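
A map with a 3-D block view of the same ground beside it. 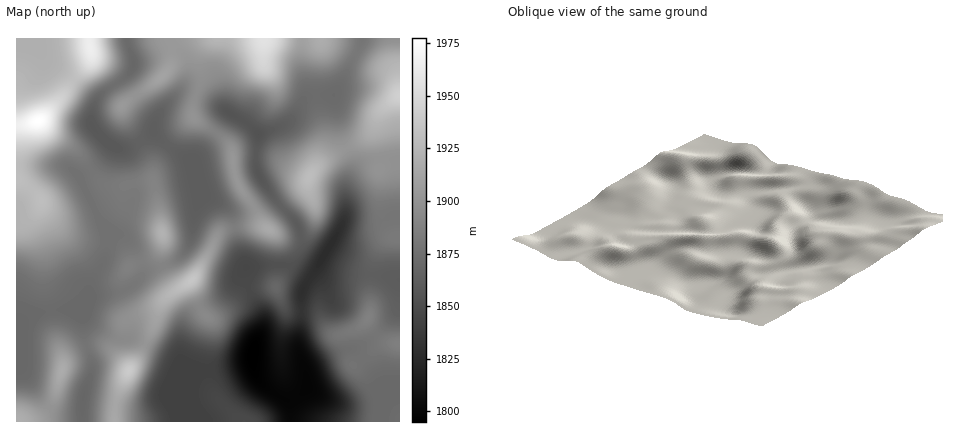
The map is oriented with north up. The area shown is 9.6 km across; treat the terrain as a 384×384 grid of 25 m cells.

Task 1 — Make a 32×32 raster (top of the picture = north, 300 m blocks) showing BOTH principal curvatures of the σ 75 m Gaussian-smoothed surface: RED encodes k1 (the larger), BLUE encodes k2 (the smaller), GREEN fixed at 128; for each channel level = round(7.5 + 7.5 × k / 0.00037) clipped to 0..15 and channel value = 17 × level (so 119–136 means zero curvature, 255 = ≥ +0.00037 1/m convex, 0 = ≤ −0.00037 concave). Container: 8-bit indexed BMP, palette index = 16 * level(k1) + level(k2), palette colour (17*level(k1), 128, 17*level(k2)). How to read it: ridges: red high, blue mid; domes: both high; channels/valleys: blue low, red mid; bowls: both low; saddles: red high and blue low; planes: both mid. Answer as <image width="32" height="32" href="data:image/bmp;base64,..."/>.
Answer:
<image width="32" height="32" href="data:image/bmp;base64,Qk02CAAAAAAAADYEAAAoAAAAIAAAACAAAAABAAgAAAAAAAAEAAATCwAAEwsAAAABAAAAAAAAAIAAABGAAAAigAAAM4AAAESAAABVgAAAZoAAAHeAAACIgAAAmYAAAKqAAAC7gAAAzIAAAN2AAADugAAA/4AAAACAEQARgBEAIoARADOAEQBEgBEAVYARAGaAEQB3gBEAiIARAJmAEQCqgBEAu4ARAMyAEQDdgBEA7oARAP+AEQAAgCIAEYAiACKAIgAzgCIARIAiAFWAIgBmgCIAd4AiAIiAIgCZgCIAqoAiALuAIgDMgCIA3YAiAO6AIgD/gCIAAIAzABGAMwAigDMAM4AzAESAMwBVgDMAZoAzAHeAMwCIgDMAmYAzAKqAMwC7gDMAzIAzAN2AMwDugDMA/4AzAACARAARgEQAIoBEADOARABEgEQAVYBEAGaARAB3gEQAiIBEAJmARACqgEQAu4BEAMyARADdgEQA7oBEAP+ARAAAgFUAEYBVACKAVQAzgFUARIBVAFWAVQBmgFUAd4BVAIiAVQCZgFUAqoBVALuAVQDMgFUA3YBVAO6AVQD/gFUAAIBmABGAZgAigGYAM4BmAESAZgBVgGYAZoBmAHeAZgCIgGYAmYBmAKqAZgC7gGYAzIBmAN2AZgDugGYA/4BmAACAdwARgHcAIoB3ADOAdwBEgHcAVYB3AGaAdwB3gHcAiIB3AJmAdwCqgHcAu4B3AMyAdwDdgHcA7oB3AP+AdwAAgIgAEYCIACKAiAAzgIgARICIAFWAiABmgIgAd4CIAIiAiACZgIgAqoCIALuAiADMgIgA3YCIAO6AiAD/gIgAAICZABGAmQAigJkAM4CZAESAmQBVgJkAZoCZAHeAmQCIgJkAmYCZAKqAmQC7gJkAzICZAN2AmQDugJkA/4CZAACAqgARgKoAIoCqADOAqgBEgKoAVYCqAGaAqgB3gKoAiICqAJmAqgCqgKoAu4CqAMyAqgDdgKoA7oCqAP+AqgAAgLsAEYC7ACKAuwAzgLsARIC7AFWAuwBmgLsAd4C7AIiAuwCZgLsAqoC7ALuAuwDMgLsA3YC7AO6AuwD/gLsAAIDMABGAzAAigMwAM4DMAESAzABVgMwAZoDMAHeAzACIgMwAmYDMAKqAzAC7gMwAzIDMAN2AzADugMwA/4DMAACA3QARgN0AIoDdADOA3QBEgN0AVYDdAGaA3QB3gN0AiIDdAJmA3QCqgN0Au4DdAMyA3QDdgN0A7oDdAP+A3QAAgO4AEYDuACKA7gAzgO4ARIDuAFWA7gBmgO4Ad4DuAIiA7gCZgO4AqoDuALuA7gDMgO4A3YDuAO6A7gD/gO4AAID/ABGA/wAigP8AM4D/AESA/wBVgP8AZoD/AHeA/wCIgP8AmYD/AKqA/wC7gP8AzID/AN2A/wDugP8A/4D/AKmop6d1g4TI6IeWloaHd3d3h6jI2saUhpenp6anuIeIqZW0xoRzhLfmpXNkdoeHh4int6eFk3WHhnZkY6W3h4eFc6T3hHJzpvblgmJ3d4eHmLemdHOFh4d3dHKFxqeHh3VkhfimcnKW6PmlcHV3h4eXt3V0hoeXh3aClcjHh3d3d3SF+emTcXTJ/fmBc3d3h6emZHWGl5eGdHK42aiHd4Z3dYXoyJODpcXH9aRydoaGtaVjdXaXl3VxhNa3h4eHh3eFpsink6a3hHPE5nNjhYXGxnJ0daamY4LJ2IZ2h5e4d4amp4Z1hpaWdob4pnGGmMnZdGJjlcVyo/nZx6eWlZd3h4aGhnZ2l6mXhsfGcZXJ2tnFhWGE6KK01oWVxsmFdXeHh4eHd4aWmKemt+d0ksWnp8bGkqX4oqamZFSW2ZZ1h4eHh4eHdnaFdZa4+PalwoNllqW06cdhlpeFhqa3loZ3h4eHd3d3h5eFc4Wn9/rpgmN2hqbax3OEh4aHlpaGd3aHl4d2d4aGqJiFhJKT+Ph0cnZ2haW1poJ1h4iXhoZ3dpaXh3eHhnaHmJWVsoCC9tZyZHWDkpO3hXKHh5eXhnaHl4eHl5eHhoZ2hLb4onC194RTc4S21KW2gXOGlpeYmKiYh5ioloaHh3aEyfulcIP41bLG2fv4kOSjcISnqJiYl5eImKiGhXeHhpTY+ZRzg8fGs8j5+qJw9feAYJa4h4d2l6iop4WFh4iGhbbWhHWFlINzxeaTgHH4+5FghceHd3aYubiGhIaHh3d2t7eFdnd2crb3pYCSyPjoknCFtpZ2l7e4l4SFh4eYh4a3l3WGd4SU+NZwgKfK2MZycoanmIeotoV0hHaXl6enp7mXhYeHg7b3cnCWt7npx4RylqmYl6WTYmN1l6aGdnaHqJeGd3aDyPdwksiml7jYxpSVl4eHlqWVc6THlnV1dZaWlYV2ZXTY+ZGjuZaXqKemppaGhXaGp7nW05WEhISVlXaFlYV1tffJknOWdnaXp5alt6iYh9bZ29dyU3OTtraFdZW3udf1ppOCdIN0dYWXhoSmt5eHter65mNgcqXauHV0hKjK13Rig3WXpoR1lpZ2ZJbIp3Z0lcb254JwtevolnNxhde1UlOGdnXHpYSHh3Z0hbjHuIV0dbf3tGCQpNf214NwpsaVhZeFhNa2g4aGdnV0hZa5h3Z2hrX0tpCQcqb46JOUp6eVlbfJ6KZzdYWFdYWXpqeHh3d2hMb72cJwY6XXtpaHdnWFqNrJhXOGl5WDlLmol4eHd3aFuPras4B1paaWhpZ2dYanx7Z1g6eqqZSRl6mph3eHhYXI97VhgKioh4eWp7m2pqm5ubeil6mpl4NzpIM="/>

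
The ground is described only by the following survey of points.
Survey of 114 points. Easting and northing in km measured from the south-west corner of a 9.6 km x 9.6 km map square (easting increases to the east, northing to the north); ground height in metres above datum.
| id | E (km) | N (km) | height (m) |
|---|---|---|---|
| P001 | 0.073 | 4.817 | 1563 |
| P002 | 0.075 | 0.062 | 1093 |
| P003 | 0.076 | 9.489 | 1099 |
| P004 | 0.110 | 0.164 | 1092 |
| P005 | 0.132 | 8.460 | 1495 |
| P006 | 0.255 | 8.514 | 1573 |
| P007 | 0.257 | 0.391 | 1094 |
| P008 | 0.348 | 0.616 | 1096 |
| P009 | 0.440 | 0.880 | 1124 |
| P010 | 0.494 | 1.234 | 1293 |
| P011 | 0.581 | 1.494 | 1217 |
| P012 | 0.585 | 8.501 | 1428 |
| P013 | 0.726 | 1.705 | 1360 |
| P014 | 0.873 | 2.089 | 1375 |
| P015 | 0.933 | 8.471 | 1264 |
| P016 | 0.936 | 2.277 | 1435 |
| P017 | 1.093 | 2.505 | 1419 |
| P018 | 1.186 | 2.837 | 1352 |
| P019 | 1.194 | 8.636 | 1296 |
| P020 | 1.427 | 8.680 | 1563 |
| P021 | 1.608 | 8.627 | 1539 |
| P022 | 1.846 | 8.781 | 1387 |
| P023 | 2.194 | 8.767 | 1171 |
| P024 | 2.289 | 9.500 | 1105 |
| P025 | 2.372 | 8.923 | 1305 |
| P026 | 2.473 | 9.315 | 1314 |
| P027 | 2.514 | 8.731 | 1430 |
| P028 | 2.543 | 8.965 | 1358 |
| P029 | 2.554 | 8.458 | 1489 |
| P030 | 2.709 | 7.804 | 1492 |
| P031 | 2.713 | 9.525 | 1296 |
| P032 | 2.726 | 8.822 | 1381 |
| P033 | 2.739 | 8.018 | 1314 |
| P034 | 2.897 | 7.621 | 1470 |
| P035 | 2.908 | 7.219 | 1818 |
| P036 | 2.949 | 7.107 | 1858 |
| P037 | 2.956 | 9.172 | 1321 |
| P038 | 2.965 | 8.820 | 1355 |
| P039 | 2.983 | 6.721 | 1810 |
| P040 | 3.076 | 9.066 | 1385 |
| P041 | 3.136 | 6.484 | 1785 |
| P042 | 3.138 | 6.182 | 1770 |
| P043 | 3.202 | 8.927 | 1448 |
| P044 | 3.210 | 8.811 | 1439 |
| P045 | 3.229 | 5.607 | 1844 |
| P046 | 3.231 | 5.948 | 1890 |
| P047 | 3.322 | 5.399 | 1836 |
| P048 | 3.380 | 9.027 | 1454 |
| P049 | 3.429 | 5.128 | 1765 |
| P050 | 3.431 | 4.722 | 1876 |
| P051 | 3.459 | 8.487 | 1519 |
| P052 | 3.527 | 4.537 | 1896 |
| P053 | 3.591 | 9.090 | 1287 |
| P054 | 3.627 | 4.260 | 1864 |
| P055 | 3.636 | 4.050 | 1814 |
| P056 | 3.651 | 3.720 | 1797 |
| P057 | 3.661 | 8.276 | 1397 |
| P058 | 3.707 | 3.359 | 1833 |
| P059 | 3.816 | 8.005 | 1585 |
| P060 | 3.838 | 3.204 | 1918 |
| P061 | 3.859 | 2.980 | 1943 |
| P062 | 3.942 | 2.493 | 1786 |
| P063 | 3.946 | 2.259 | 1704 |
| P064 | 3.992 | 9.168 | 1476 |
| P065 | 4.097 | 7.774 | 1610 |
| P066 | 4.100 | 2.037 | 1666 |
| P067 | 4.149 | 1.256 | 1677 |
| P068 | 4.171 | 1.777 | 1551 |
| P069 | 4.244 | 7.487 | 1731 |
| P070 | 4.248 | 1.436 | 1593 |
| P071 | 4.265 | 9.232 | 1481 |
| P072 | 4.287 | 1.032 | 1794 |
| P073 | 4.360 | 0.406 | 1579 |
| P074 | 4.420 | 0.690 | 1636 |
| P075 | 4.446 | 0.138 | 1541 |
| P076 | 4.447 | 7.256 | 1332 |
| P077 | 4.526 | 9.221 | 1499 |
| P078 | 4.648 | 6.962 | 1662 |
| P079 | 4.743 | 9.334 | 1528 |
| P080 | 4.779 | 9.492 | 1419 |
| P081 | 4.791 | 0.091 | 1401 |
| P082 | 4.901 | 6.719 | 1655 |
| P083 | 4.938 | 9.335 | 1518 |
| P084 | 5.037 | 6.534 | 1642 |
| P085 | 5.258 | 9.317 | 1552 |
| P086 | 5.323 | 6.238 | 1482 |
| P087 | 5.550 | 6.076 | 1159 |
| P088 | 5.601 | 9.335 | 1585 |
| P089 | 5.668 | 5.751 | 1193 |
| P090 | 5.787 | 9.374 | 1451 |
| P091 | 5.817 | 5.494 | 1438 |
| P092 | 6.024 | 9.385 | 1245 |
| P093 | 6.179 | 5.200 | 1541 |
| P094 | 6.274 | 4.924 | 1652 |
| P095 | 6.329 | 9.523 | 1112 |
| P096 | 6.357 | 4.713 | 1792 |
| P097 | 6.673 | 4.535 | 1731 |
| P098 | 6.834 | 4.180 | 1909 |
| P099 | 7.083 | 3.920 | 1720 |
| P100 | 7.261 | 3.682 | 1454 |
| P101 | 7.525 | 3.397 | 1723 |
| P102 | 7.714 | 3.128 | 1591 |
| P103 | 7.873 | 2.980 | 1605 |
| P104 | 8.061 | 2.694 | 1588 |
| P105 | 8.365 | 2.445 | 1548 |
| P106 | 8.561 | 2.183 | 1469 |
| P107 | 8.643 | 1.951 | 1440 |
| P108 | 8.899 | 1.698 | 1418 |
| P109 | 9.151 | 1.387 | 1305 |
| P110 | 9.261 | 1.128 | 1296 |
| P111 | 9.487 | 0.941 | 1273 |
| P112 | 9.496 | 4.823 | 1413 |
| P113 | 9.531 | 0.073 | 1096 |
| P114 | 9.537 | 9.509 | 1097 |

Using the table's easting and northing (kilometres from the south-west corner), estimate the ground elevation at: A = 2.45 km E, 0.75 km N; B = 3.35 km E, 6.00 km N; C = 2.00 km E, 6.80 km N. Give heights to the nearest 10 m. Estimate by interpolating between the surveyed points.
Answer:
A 1330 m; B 1790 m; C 1800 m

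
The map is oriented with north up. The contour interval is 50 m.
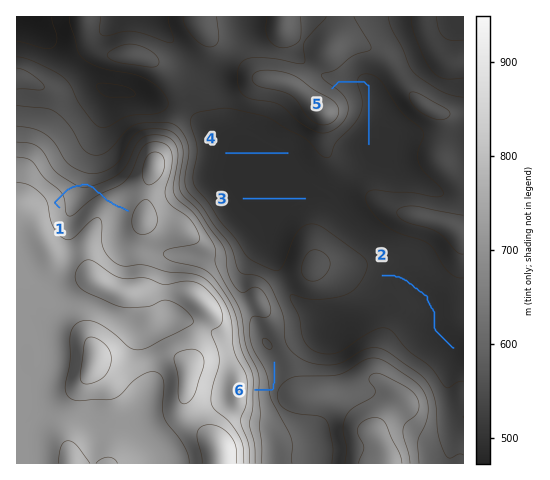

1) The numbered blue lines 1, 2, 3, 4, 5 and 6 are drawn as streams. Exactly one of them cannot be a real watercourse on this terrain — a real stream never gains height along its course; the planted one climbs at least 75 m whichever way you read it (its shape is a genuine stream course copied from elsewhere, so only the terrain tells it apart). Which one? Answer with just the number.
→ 1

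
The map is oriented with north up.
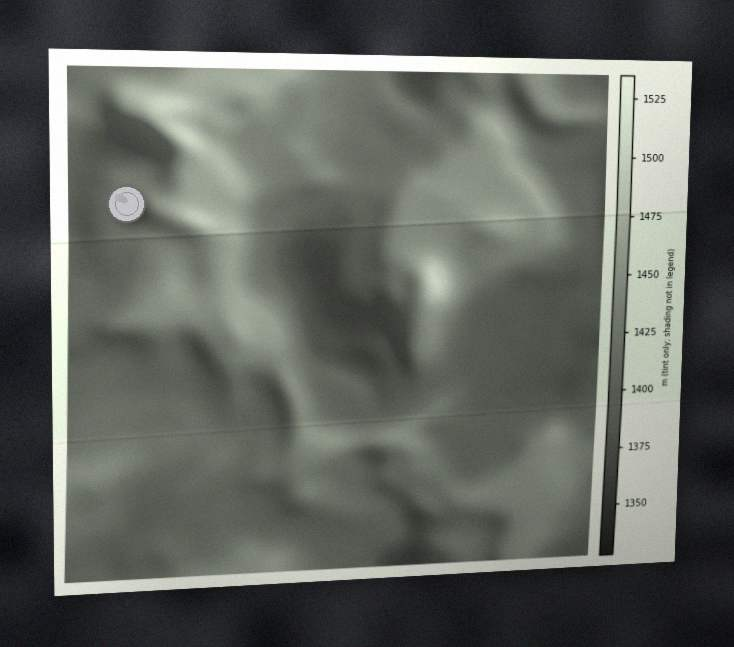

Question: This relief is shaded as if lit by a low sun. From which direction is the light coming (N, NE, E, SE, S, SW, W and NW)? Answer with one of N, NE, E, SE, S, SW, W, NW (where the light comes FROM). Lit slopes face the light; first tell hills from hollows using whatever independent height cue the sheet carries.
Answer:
NE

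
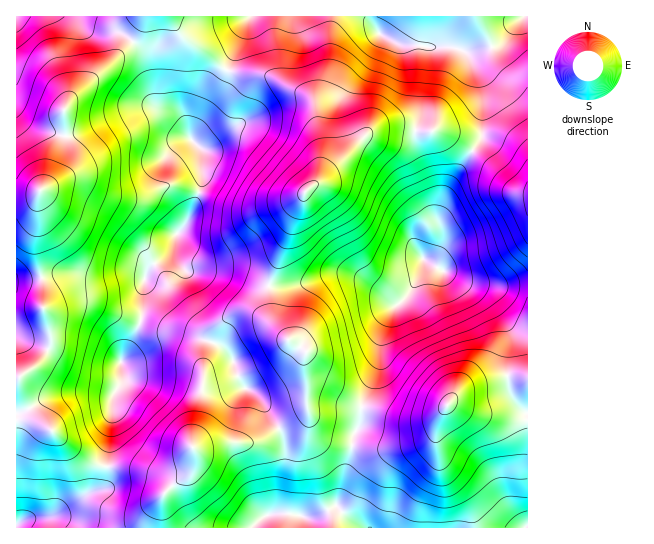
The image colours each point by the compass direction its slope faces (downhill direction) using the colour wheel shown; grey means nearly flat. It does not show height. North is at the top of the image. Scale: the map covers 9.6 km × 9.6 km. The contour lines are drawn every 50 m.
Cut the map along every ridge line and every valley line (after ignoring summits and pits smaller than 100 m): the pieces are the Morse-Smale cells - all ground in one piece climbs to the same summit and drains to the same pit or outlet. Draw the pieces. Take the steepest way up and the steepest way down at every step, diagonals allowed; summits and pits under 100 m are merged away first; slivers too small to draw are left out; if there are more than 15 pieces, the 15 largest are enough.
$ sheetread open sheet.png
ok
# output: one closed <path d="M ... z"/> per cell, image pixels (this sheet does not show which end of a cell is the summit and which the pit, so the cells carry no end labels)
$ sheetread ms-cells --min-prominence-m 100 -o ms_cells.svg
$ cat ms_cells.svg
<path d="M169 16l-24 0-10 23-67 63-4 8 1 33-2 11-10 21-14 18-2 5 2 23-3 10 0 20 7 30 0 28 6 18 2 16-11 19-21 16 0 7 10 24 10 12 43 36 21 10 4-1 1-7 4-60 11-22-2-16 20-42 4-44 9-11 15-11 7-18 9-10 7-14 9-25 2-12-2-23-10-14 36-64 0-3-21-18-23-15z"/><path d="M393 127l-15 1-9 4-51 51-13 8-13 30-24 69 3 25 6 12 8 8-23-18-12-5-11 0-12 5-10 9-2 5-3 11 10 5 9 8 12 31 16 11 20 31 19-9 9-8 0-26 1 4 9 6 38 12 8-2 16-40 1-22 5-20 7-13 19-19 10-20 3-12 10-3 7-10-2-32 10-29 23-35-21-14-12-5-18 1z"/><path d="M230 71l-3 0-36 66 10 14 0 35-9 25-7 14-9 10-4 14-7 8-11 7-9 11-2 39-4 11 39 7 33 11 6-17 10-9 12-5 15 1 16 10 11 10 2 0-12-18-3-24 1-9 19-45 4-16 13-30 12-10 4-18 0-26-9-38-10-7-32-16z"/><path d="M522 16l-272 0-23 54 43 6 32 16 10 7 9 38 0 26-5 19 2 1 51-51 9-4 15-1 28 5 18-1 19 9 15 11 8-12 2-46-4-18-8-16-7-8 19-2 19-6z"/><path d="M454 404l-5 0-10 9-12 6-22 0-31-10-12-1-2 17-7 10-2 22-10 37-5 12 13 13 14 9 164 0 1-107-13-1-21-5-12 0z"/><path d="M425 260l-4 11-10 20-19 19-7 13-5 20-1 22-18 42 44 12 22 0 12-6 10-9 5 0 28 11 45 5 1-137-9 0-9 2-37-1-31-13z"/><path d="M143 16l-127 1 1 179 18-1 14-13 12-24 4-15-1-33 4-8 67-63 6-12z"/><path d="M146 325l-7 1-18 35 2 16-11 22 0 22-5 45 35 3 15 4 14 10 6 0 11-8 7-16-3-20 8-28 4-48 7-21-22-7-32-6z"/><path d="M473 151l-24 34-10 29 2 32-7 10-10 3 18 12 31 13 37 1 17-2 1-90-15-5z"/><path d="M279 429l-26 14-34 0-25 5 1 11-4 12-28 24-2 32 92 1 8-9 13-6 5-7 0-13 6-28-1-24z"/><path d="M307 385l0 26-9 8-19 10 5 12 1 24-5 20-3 25-16 9-8 8 109 1-26-22 5-12 10-37 2-22 7-10 1-18-44-12-6-3z"/><path d="M527 16l-4 0-10 10-11 17-8 4-29 6 14 22 4 18 0 38-2 8-8 12 40 37 9 4 6-1z"/><path d="M29 420l-13 1 1 103 10-5 22-2 6-2 32-22 12-4 6-7 2-8-1-7-20-7-37-32z"/><path d="M125 467l-18 0-2 15-6 7-12 4-34 23-26 3-9 4-2 4 145 1 2-33 13-12-23-11z"/><path d="M214 343l-3 0-7 20-4 48-8 35 9 2 18-5 39-2 21-14-20-30-16-11-12-31-9-8z"/>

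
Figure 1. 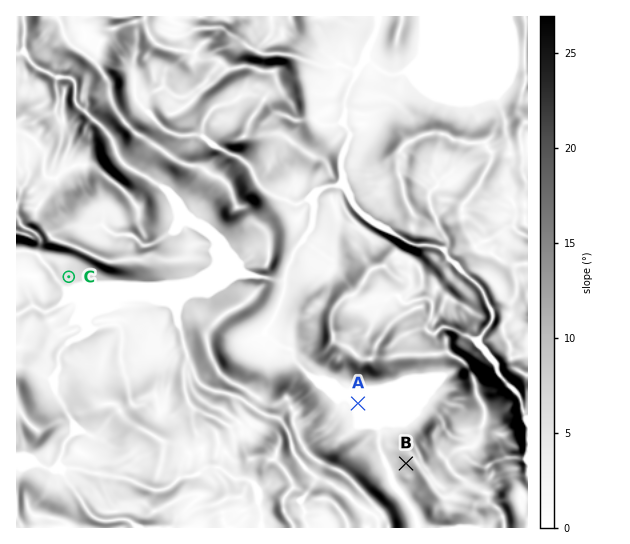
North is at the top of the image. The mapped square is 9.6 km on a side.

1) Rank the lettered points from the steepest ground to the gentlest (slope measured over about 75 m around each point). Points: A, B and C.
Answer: B C A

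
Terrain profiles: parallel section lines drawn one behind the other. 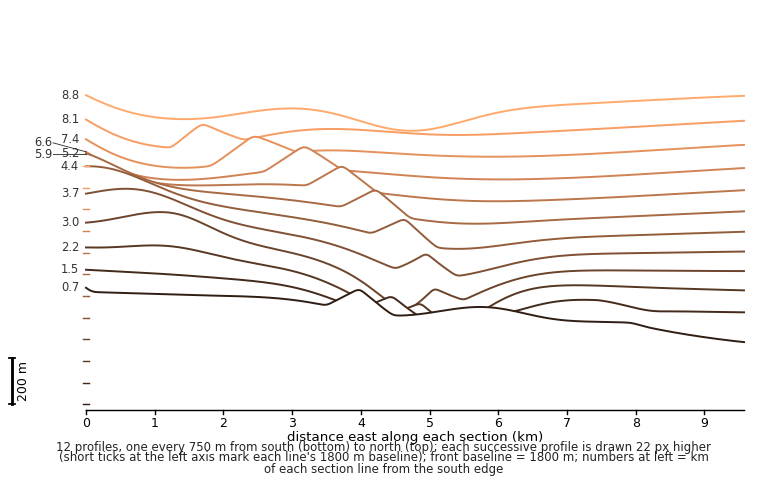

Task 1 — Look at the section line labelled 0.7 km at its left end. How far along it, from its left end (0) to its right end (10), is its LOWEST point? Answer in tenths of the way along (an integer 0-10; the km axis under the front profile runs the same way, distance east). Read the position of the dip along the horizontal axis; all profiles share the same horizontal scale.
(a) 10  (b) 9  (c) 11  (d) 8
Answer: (a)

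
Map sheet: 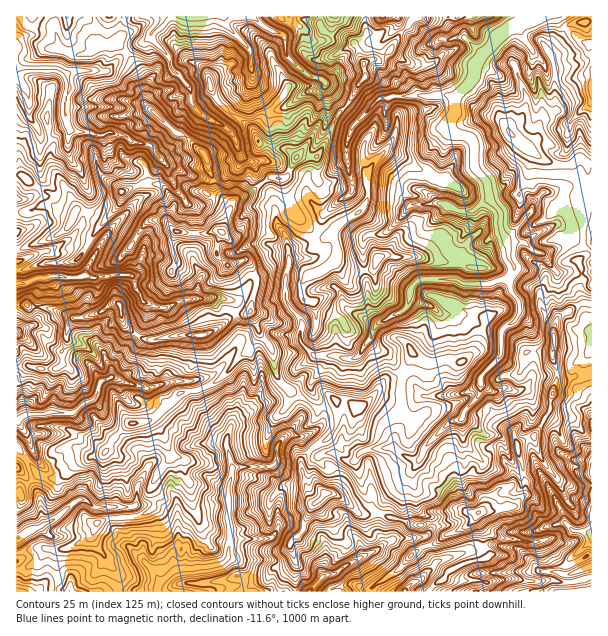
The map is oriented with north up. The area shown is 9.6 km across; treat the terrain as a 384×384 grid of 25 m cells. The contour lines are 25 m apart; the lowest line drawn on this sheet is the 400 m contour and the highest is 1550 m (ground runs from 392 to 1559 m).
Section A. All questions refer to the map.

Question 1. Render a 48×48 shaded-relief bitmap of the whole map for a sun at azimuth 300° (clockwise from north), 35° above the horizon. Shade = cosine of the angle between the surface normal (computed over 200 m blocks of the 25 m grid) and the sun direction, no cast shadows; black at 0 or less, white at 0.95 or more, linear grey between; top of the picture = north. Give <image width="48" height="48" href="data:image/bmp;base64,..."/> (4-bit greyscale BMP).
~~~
<image width="48" height="48" href="data:image/bmp;base64,Qk32BAAAAAAAAHYAAAAoAAAAMAAAADAAAAABAAQAAAAAAIAEAAATCwAAEwsAABAAAAAAAAAAAAAAABEREQAiIiIAMzMzAERERABVVVUAZmZmAHd3dwCIiIgAmZmZAKqqqgC7u7sAzMzMAN3d3QDu7u4A////AHiYioiFV7y7u6upcR/u7HEs1zR2I3d4mIeIepiGVpq7zczblATf7tgVzGMzIkZnmrmIeJh2d3iIi93dpRRWzu6SSrlSACREeNy6mHdmh2iXR83vxSSESN7qVFiVEkQSV93MymVmaFeYR7zP+SV3ZmrMyjJEMkliNDfO3KZnZmeYRruZ/lNXZmi6rLYQAAFYVhNJ7auqlleXSNyovYJGh4ms7tyEIAAEMCRSW6mauGd1ON7azsZFd4ms7+3KhhADMFaFJpZnqGh0J97t3ut1iGibzu7tuTA2ELmpVIdVmmdkNc7u/cqoiHebzMzO60NVALu7qHdUWpdlNJqe/pqYqXiLy7q97GRSEVvbvLhVWId2V7pY/peHiYh4zKq963IjIIvsvNt1Z2RVWc2UztpmVmmFnKzM7YIjIu3uzN23VVQzN83ES8ynVWiWOLzd7ackNbvM3+7sl0RDJK3rN6qpZGiZYk3s3cxkMmZGSf/rzJQzI3rdlqqqlUeJlzftzM6TVUZEIJ/rvet1EVirp6y6umZ4hlO+3M7DRmZmYAnduby7cjeql5qqzad4dkBfya3WZ6qnYgSIdmh3l0WYR5mqzcqYiHAL/Ju3ebvLVUV3VFZkWIZ3NGiIvcy5qqcA77ykaLzcc1d3dDRBA5l2JmV1TNy4m7tgr97EV+3dg2h3vMumAEhTOaRnKP2pmquAb+/lV3m910iDbN7cpDRDJadnQZ7sqqqiC/7nVpnO7u1wOt/9y5YRWIVGZALeu7u6E+3bhru83e+haUOty6gAqoVFZUBO65q6ec68y+3N3O+o62EohWcQnHV2VUAKyZiavu2suTRGWNuZ3sQ4pjQwfqZVdkIAVnZBS/66uql2QJwwnuhpqWIibMp0enVDNWdzO93cqJmbxU/1TdhqkzREe7qEfLd4eJh1a8zMutyomzr/e8l6tQA1eapyOLqJqZhUe8u6mZvMmpXP/Nqt1SEmiYqUE0m4mpqUiturqZmsucld/8i+6BNImHi7UBObd5mpqJ25qcu7us5139m97DFHmIZswxNHdoRay1rKqpq7md7XfL7sqpVWZ4g31hRVZmQ6zYaqqni6jM7cqa3th7zLZXdIxwR3iER6zKd4mXm5nczulb7aMpzNtmMb2RJYiVSrqqiJmWiozszsiLvLMZ2rymIK62Eke5W9updquniXvrzLyZrHVM26y5UH+qYRWKm9yphnq3mGnKaZdqdWe76qzLkA/aogOKqryYhWqpuFvcp5mENIyry6vLtwPe1RJqzMuYhjaZylve7v1iKLiIzbnKvkAt2WZp3+y5mWRby1ru7v1kTMlWvuhov+AAaHd4vu3LmXVcy3nc3vx1jNkzrutkjfsAASIjjN3KmXZqqpeavd2FvOpRnsaKd81gAlIAWt2nqoZbmIh2ebqczbuknXm7qayVEmhAON6mu4d8yoqph2i827yYznzcztuaUAamNJ27yndqy5q6qWWsurutyZvsveyqlAAkUzm825iHq5q5qoZ7uru7zpa7q+2J2zAAEQSKzMqQ=="/>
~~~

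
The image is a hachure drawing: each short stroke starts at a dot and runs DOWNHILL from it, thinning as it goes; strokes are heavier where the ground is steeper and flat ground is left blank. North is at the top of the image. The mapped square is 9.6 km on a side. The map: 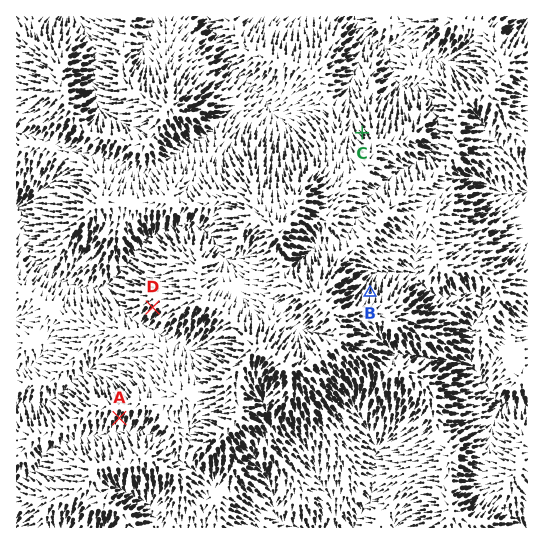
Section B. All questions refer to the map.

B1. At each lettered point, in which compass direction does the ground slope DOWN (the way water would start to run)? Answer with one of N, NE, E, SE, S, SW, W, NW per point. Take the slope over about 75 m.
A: S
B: N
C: NW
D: SW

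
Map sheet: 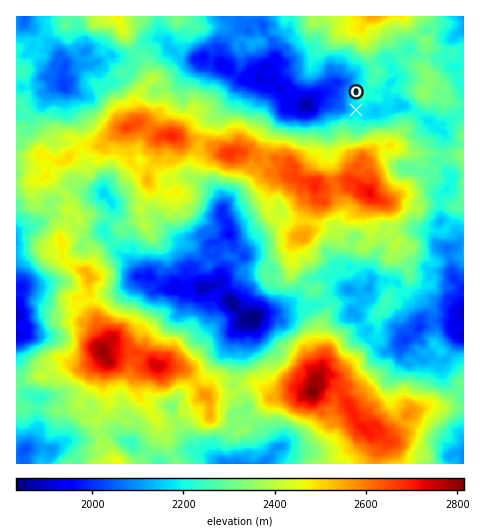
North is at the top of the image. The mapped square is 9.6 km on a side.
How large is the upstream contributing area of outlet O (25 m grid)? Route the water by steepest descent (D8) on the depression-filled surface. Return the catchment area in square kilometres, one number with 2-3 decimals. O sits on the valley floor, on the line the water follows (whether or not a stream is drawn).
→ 4.733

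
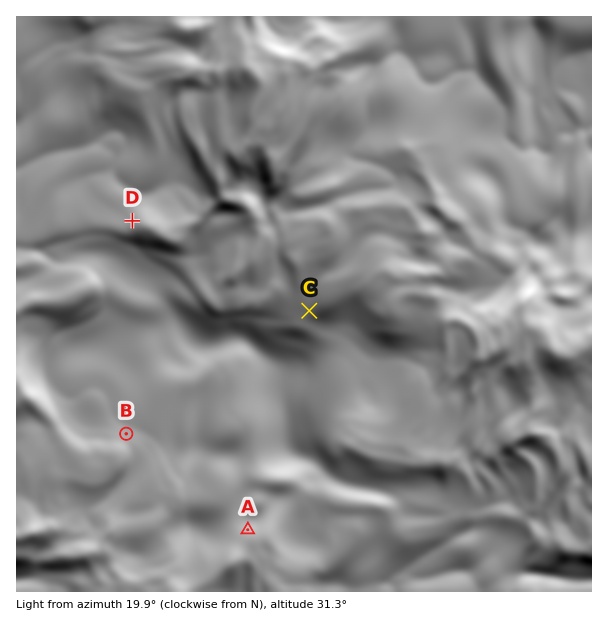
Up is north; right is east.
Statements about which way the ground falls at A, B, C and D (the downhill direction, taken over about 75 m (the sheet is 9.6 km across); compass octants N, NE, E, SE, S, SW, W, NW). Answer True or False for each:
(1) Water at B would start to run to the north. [True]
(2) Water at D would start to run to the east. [False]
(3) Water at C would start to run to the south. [True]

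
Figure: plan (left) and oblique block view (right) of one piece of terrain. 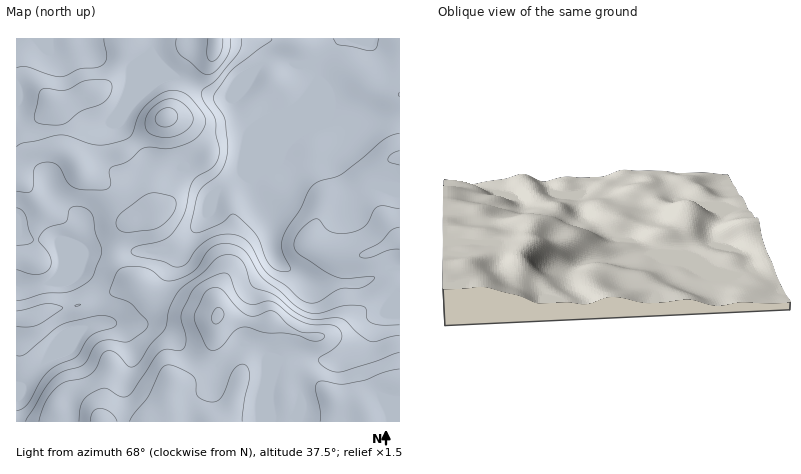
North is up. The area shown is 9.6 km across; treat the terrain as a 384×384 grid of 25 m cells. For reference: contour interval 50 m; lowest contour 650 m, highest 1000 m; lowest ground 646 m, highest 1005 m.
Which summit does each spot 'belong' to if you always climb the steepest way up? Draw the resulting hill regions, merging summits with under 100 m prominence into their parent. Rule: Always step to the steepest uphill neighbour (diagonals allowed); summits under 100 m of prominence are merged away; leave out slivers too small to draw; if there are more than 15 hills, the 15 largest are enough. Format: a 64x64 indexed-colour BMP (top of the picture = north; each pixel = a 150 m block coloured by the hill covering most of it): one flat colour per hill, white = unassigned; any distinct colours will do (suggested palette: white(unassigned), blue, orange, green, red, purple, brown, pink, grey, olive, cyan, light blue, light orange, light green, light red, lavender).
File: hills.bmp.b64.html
<image width="64" height="64" href="data:image/bmp;base64,Qk12CAAAAAAAAHYAAAAoAAAAQAAAAEAAAAABAAQAAAAAAAAIAAATCwAAEwsAABAAAAAAAAAA////ALR3HwAOf/8ALKAsACgn1gC9Z5QAS1aMAMJ34wB/f38AIr28AM++FwDox64AeLv/AIrfmACWmP8A1bDFABEREREREREREREREREREREREREREREREREREREREREREREREREREREREREREREREREREREREREREREREREREREREREREREREREREREREREREREREREREREREREREREREREREREREREREREREREREREREREREREREREREREREREREREREREREREREREREREREREREREREREREREREREREREREREREREREREREREREREREREREREREREREREREREREREREREREREREREREREREREREREREREREREREREREREREREREREREREREREREREREREREREREREREREREREREREREREREREREREREREREREREREREREREREREREREREREREREREREREREREREREREREREREREREREREREREREREREREREREREREREREREREREREREREREREREREREREREREREREREREREREREREREREREREREREREREREREREREREREREREREREREREREREREREREREREREREREREREREREREREREREREREREREREREREREREREREREREREREREREREREREREREREREREREREREREREREREREREREREREREREREREREREREREREREREREREREREREREREREREREREREREREREREREREREREREREREREREREREREREREREREREREREREREREREREREREREREREREREREREREREREREREREREREREREREREREREREREREREREREREREREREREREREREREREREREREREREREREREREREREREREREREREREREREREREREREREREREREREREREREREREREREREREREREREREREREREREREREREREREREREREREREREREREREREREREREREREREREREREREREREREREREREREREREREREREREREREREREREREREREREREREREREREREREREREREREREREREREREREREREREREREREREREREREREREREREREREREREREREREREREREREREREREREREREREREREREREREREREREREREREREREREREREREREREREREREREREREREREREREREiEREREREREREREREREREREREREREREREREREREREREiIiIREREhERERERERERERERERERERERERERERERERESIiIiIiIiIiIiEREREREREREREREREREREREREREiISIiIiIiIiIiIiIiERERERERERERERERERERERERIiIiIiIiIiIiIiIiIiIhEREREREREREREREREREREREiIiIiIiIiIiIiIiIiIiIRERERERERERERERERERERESIiIiIiIiIiIiIiIiIiIiERERERERERERERERERERERIiIiIiIiIiIiIiIiIiIiIhEREREREREREREREREREREiIiIiIiIiIiIiIiIiIiIiERERERERERERERERERERESIiIiIiIiIiIiIiIiIiIiIRERERERERERERERERERERIiIiIiIiIiIiIiIiIiIiIiEREREREREREREREREREREiIiIiIiIiIiIiIiIiIiIiIhERERERERERERERERERESIiIiIiIiIiIiIiIiIiIiIiIRERERERERERERERERERIiIiIiIiIiIiIiIiIiIiIiIiEREREREREREREREREREiIiIiIiIiIiIiIiIiIiIiIiIiERERERERERERERERESIiIiIiIiIiIiIiIiIiIiIiIiIRERERERERERERERERIiIiIiIiIiIiIiIiIiIiIiIiIiEREREREREREREREREiIiIiIiIiIiIiIiIiIiIiIiIiIRERERERERERERERESIiIiIiIiIiIiIiIiIiIiIiIiIhERERERERERERERERIiIiIiIiIiIiIiIiIiIiIiIiIiIREREREREREREREREiIiIiIiIiIiIiIiIiIiIiIiIiIiERERERERERERERESIiIiIiIiIiIiIiIiIiIiIiIiIiIhERERERERERERERIiIiIiIiIiIiIiIiIiIiIiIiIiESIREREREREREREREiIiIiIiIiIiIiIiIiIiIiIiIiERESERERERERERERESIiIiIiIiIiIiIiIiIiIiIiIiERERERERERERERERERIiIiIiIiIiIiIiIiIiIiIiIiIREREREREREREREREREiIiIiIiIiIiIiIiIiIiIiIiIRERERERERERERERERESIiIiIiIiIiIiIiIiIiIiIjMxERERERERERERERERERIiIiIiIiIiIiIiIiIiIiIzMzMREREREREREREREREREiIiIiIiIiIiIiIiIiIiMzMzMzERERERERERERERERESIiIiIiIiIiIiIiIiIjMzMzMzMxERERERERERERERERIiIiIiIiIiIiIiIiIzMzMzMzMzMREREREREREREREREiIiIiIiIiIiIiIiIzMzMzMzMzMzERERERERERERERESIiIiIiIiIiIiIiIzMzMzMzMzMzMzMRERERERERERERIiIiEREiIiIiIiIjMzMzMzMzMzMzMxEREREREREREREiIhEREREiIiIiIiMzMzMzMzMzMzMzERERERERERERESIiERERESIiIiIiIzMzMzMzMzMzMzMRERERERERERER"/>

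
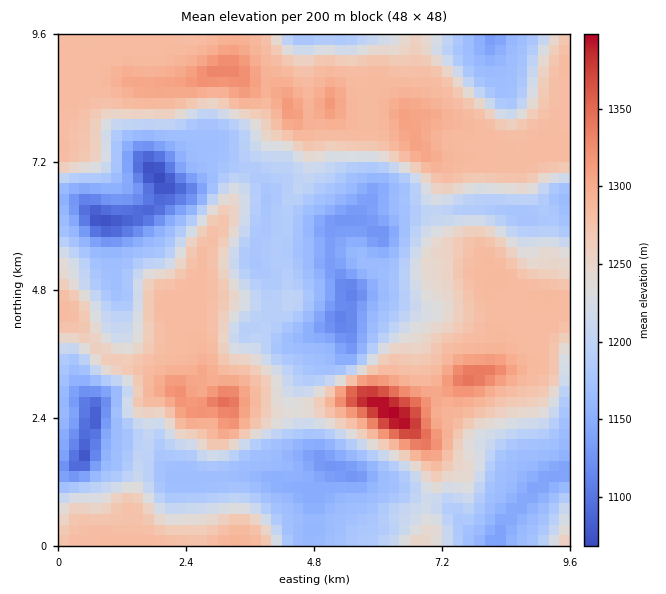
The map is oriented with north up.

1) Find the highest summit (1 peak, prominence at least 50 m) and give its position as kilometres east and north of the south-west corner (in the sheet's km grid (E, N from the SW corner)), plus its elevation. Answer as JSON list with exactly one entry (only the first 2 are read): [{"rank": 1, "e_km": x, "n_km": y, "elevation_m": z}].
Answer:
[{"rank": 1, "e_km": 6.29, "n_km": 2.46, "elevation_m": 1400}]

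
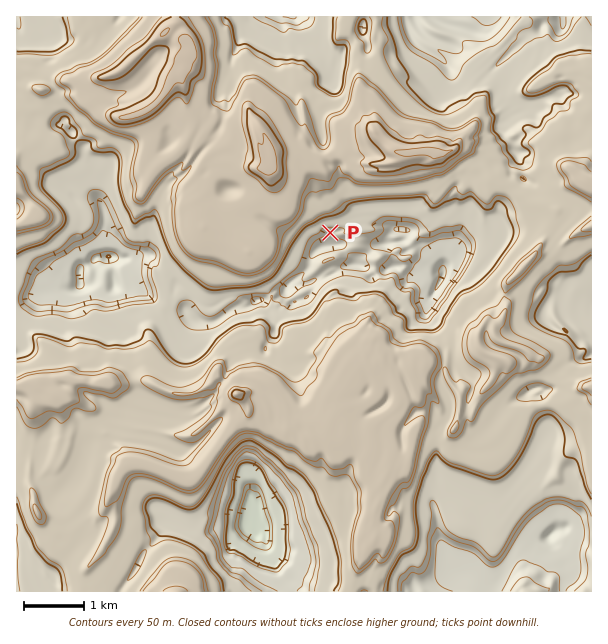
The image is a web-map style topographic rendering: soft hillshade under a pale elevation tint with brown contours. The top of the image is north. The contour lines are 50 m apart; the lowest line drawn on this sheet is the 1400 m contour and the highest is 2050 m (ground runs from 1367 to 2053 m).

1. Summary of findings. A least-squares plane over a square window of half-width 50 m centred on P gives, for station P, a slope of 14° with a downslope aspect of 180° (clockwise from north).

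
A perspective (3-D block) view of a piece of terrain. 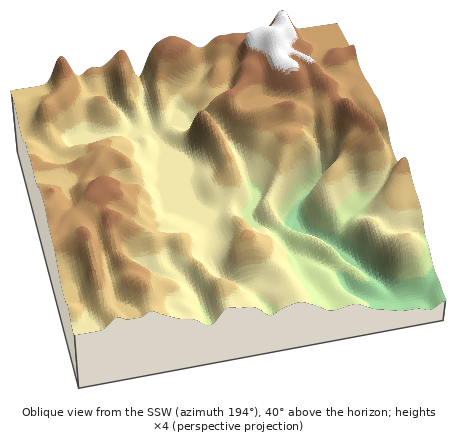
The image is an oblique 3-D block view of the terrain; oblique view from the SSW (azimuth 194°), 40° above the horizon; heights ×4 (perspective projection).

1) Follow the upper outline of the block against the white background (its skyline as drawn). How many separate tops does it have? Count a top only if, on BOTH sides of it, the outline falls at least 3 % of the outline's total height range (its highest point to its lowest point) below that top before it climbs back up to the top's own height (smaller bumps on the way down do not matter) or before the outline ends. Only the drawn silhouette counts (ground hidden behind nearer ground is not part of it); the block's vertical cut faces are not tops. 4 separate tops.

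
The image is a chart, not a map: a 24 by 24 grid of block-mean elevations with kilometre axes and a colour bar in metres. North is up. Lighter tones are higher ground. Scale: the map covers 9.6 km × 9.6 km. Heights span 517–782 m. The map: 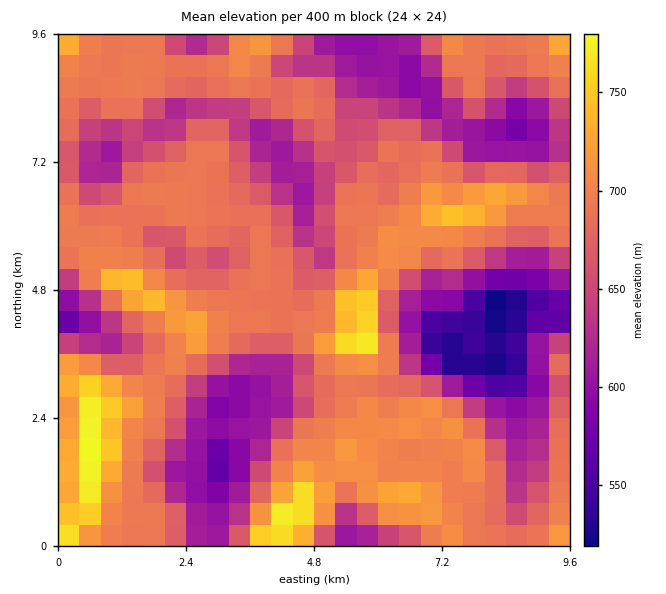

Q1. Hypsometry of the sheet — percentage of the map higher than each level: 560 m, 96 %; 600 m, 91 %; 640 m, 71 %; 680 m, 55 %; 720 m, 9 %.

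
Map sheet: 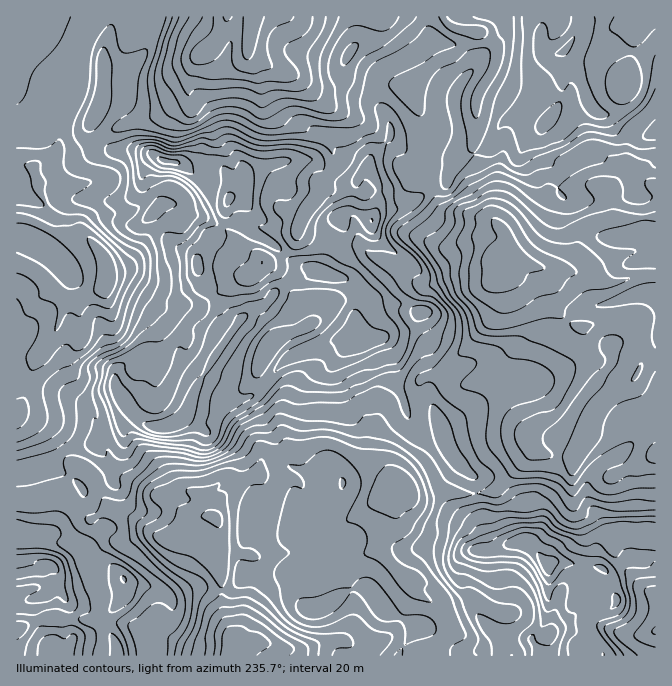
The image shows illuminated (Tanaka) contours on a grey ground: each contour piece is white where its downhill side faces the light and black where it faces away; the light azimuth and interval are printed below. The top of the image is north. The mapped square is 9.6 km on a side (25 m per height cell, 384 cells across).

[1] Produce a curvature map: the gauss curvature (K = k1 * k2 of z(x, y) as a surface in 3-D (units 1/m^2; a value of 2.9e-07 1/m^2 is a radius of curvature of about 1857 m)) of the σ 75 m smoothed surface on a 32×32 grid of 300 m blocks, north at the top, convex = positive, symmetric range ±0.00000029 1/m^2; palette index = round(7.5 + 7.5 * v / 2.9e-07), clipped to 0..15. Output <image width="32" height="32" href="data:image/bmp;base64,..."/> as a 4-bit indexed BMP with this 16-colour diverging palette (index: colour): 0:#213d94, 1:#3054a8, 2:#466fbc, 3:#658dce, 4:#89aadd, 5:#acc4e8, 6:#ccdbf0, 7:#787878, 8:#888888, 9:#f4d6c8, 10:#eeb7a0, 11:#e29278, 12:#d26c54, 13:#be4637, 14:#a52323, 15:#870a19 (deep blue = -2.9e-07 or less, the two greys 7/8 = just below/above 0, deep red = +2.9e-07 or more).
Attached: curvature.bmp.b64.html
<image width="32" height="32" href="data:image/bmp;base64,Qk12AgAAAAAAAHYAAAAoAAAAIAAAACAAAAABAAQAAAAAAAACAAATCwAAEwsAABAAAAAAAAAAlD0hAKhUMAC8b0YAzo1lAN2qiQDoxKwA8NvMAHh4eACIiIgAyNb0AKC37gB4kuIAVGzSADdGvgAjI6UAGQqHAHuYaHZ3h5Z0eJWFdVWIdohlWEiHl6iIt4eGt4l4ZlZ3iIVpeZZoaKlnl3dXjGd61ndnjzhWGGd4eIiId4k3hnp/qFp4d6l4eHd3d3eY9FwodFhWmnd3h3eIdnb7aGdmeHh5dqd4mHh3d3h3Zmp7eJiIZ4V3eHh4h3iIlnh4SXd3iHh4qZeHd4eniYZ3SZdbd3h5ZnhzdYh4h4loiHlph2Z3WWV4T1eHeGd3eHiJd4eHiId1b4hKaIeHeHh3iXh3d3h2iIpoaHd3eId4d3h3d4dnh9l4h4dIeHh1h4d4l3eHeGTWiHd3iHh3h3d4eId3iYh7V3eId8eGiZiIR3d3eYeId3loeIp2mJmUh2qXd5aHeIV3h4VoZ4hmc/pmeHeXd4eW52d2eZKJZ4c2qoeHd3h3iKeXu4j0qYiKpYiHh4eIiHiXV1Z2hIRoCHh3d4d4d4dpeoTGJ2iHr5t4eZeHeId2hmd6d+eHiHg2dKuXeoaIeHeWTbOJeIlXeE1nhnaJh3h3iG51ekqFioh3Zml4d4aHd1D5V4hpdWlGeHdoiKdXiGl3KbaHp3dol4d4d5hKd3d4h3fGZ4h5h3d4iId3iWN3iGd4Z3h4h3d4eId3d3iIeIeniJhaeHiHh3eIh4d3d4h2iWiZeIhnl3eXZYh5h3V4d2h3hmh4iHeHh4tniGiH"/>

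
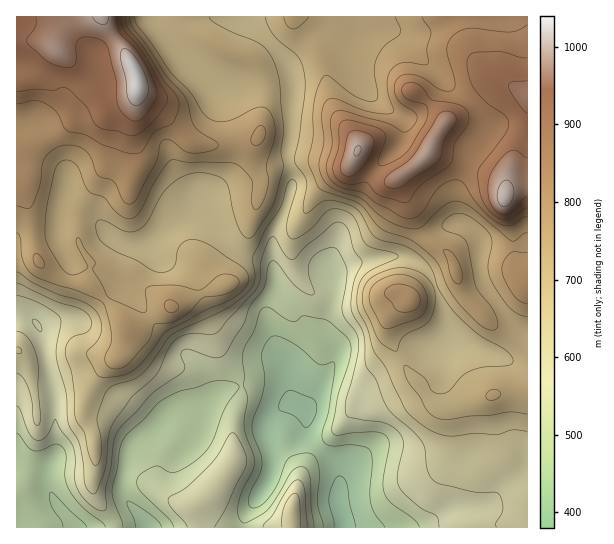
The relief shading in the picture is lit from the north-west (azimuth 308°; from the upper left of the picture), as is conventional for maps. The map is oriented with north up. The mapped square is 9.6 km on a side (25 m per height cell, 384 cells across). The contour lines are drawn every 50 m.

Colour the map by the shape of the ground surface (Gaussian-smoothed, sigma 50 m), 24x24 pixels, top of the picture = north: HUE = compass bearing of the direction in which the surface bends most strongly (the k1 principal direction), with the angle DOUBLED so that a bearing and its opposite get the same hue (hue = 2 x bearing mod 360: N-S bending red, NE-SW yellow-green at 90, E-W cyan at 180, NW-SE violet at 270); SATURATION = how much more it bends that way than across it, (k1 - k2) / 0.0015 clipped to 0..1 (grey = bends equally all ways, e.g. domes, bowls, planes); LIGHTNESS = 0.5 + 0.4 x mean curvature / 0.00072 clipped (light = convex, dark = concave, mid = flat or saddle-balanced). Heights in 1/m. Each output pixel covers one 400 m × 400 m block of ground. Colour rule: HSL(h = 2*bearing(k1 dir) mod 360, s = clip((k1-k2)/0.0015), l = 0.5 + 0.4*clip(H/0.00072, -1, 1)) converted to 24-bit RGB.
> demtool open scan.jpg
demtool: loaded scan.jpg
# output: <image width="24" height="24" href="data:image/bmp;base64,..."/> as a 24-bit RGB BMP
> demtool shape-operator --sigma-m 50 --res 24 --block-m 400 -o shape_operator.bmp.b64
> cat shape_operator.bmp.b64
<image width="24" height="24" href="data:image/bmp;base64,Qk32BgAAAAAAADYAAAAoAAAAGAAAABgAAAABABgAAAAAAMAGAAATCwAAEwsAAAAAAAAAAAAAdY9jb6aJfCxilGMad/+AixmPWSQ+btNErLNolbJeCq26KSv0+aOtwu2FTC6fRTF6mHBrkGdQeG5HT6xEXadni2WjkGmZknp/i7yQXzZ7jiOb4fvQFpB6fxyWh9ngeKfKxYW/0aOZWpg5AzAt7MJ1/MSuJiFSTFSBg2CdsX2iiqKpoZKNfYhhfI9fV4dsfpSGs5N5LiZxUU2y/+/MDV2nPJK1h6VsS3Nte2ec2Yyc2J+dCVeAC6Na/8OsVi+SUl11TW9/qIuUoIyTloOJfICWjIibjHKRW4Jhsi8kH24sJzVC+v/MIymnNGR4mJF7X4ZmPWtcs25m6/DRPBGaLrdwy4hErBJKUXJCPHVWXYlWo35jm4BgjZNncntokYN3b2yPviDtMm72OizEyP+XxihkJWVIS3xZl3R0V3J9SKJg9ul5IhdCk654OEBq81/r0n+zSY5pMmMxkIZFrK5bhZ5eaHhabo1Rd1xOI/SaHw3DrEDXzdJ7vW6kp3GxN25cV4RSZn1lS4977qmKNWOBVINda1h5IT1o6Lapj229a1S9jaq2mMPGnn6/tW7CjXWzYIClauQ1Nw96O8Y84Jd9cVIlr6M3bGGRTIR1VI5USHdOuMNfrG2xS1V9g2d1HmBu3KCFhV56jF2GjcWHaZ6OcGiLeomqsKLDdGe+fu1/HwNkqMBxq0SR78fmi9TBOah+S3K9nlSsfqJvY7t3kmOBZEx6h2J1RaWLKU+UzV5zYa5mgMSKcW2LaHqOdJiEj29agUVEwOOxGwVesNK7TU7Gym1g1YeDyYZ8ESMae3ZIo75/eolbUGlwdklwaqhrhlyTGzE81VxKl+Jla39GYnNUdHVYcjcjlpAnWraRrzgTTipkfKwrNBgewd53osrQ/xSk2VyEHI9Ocak/hqVxPzOAYG6mbqpldER9ZjSNd8FJ57yRoadBJ6BtaSdYk8xmgujThTU0bjAvfmU7iXkwK9qLWul5eDdQZGLI5tvwwWX34mijWrgeE1NaWHSxr1BoUaXHJw+14dXGh72779zdEwDBnizClvC3fBVsvnt3iTCdlOfPg73zjNHVg1V+Z7myUMKuqUpdmlaNrZXZ89b1AmHmXx11ftyHXUt7E0VpsOHK2tHrveS3LwA03/rDJDuRhjekn8u3U5H1mOjKbS1rccRucqS9qntaakBRgnBaiq2DYrF30G4plwhsOx3Qg6tHQ0ldOoRwRn8APEYAMw0AmDcSzfq8Mxxzare4iJ1xXOYgjTFCXma2b7RZZScojYYsTYJoYp+HlKpzgURa0Tk/ENgSPyDiv41yPH6DN0N8zmOBpVlePcaXbfy7tWNieSp8hmUbbp4whtBhPWeNaatVlTFNlT57tNyDO4SHXopif3FefFKBrHV+7qWMAFBv77WyXEF0HiAvpn0/rpl2rtOhTZQ2QEMgRQkp9MR2CbhOur+LRoSTTEZ+r0xtUGyY7eW7NmFyZX9saHB1YFx2gJ1258auATll5E5ozQBqfZg0ROPBh8p/e8ZhmVmcTi+rGjHj2fLalUr+t6mMpFODMS9as3mBV56o4sGbVEqheUNaYl86UHBAap9Rsshvfg26IDZxv2jw8uLZAMi9uaj19pfYZpFQNHuMLJy+vtGRyze1pYd2v0t0PElhZ5VOk5NgnrxGxFiLhSSgl63WdaXVXoe1uNdvDy1zTmS3RnSP9cm84cyMAzAg4yyx+NPXNW6ZPYCAUqVfylp3f41rrkalwXS9YVuvZZtu0MB3bDF9PeCtacjCdV2zhWO37N7QEiCGRkF1VU+Bsve638DrfE3vFUFs/rOrvkmNPoGDQm1Vt3JGZ3k5YFw9f7VtVmymll6/5sGQXaqvbNGkOXmbW1RqYIeA2sCLXSCKLzF/i+CpcuVvaTIuWgARYF4MHv9O7rXjlyameFdsiq1imoXPaL3IVGuKb7KOSjB29/TUmfH2VmDhfx54d2dfcHZUt6pDYUSaMU55ouNof1AyViNHQyzh1/TzI6PcYxcpp1lgfZOlhbi7iVVHnzxDZsyET3eRUzJ81//MPmHKPw0yf01eg15VkJFbhtCSajiBS3+FpMJrfVt5T2OPP9WBzsQpaBQ3eVqSkbifgqyrbI2cXGm1nszPtG9xXDpVL+6B1P/MTQNFezpsk1+bjsrTibzSr0R6gy5dWrh/n51zcHCCZ4eHYJVfhlBgd2CiibSuhKqRf5ONg2KAaXF6mJZipFGConC3tf+jKicJZB1Vb4eXUsBljJFFclBFiT2Du4+UcKKDbIV2eoKEc32Bf3hjhVdwb5tWYptFkJBLeXJLeWpR"/>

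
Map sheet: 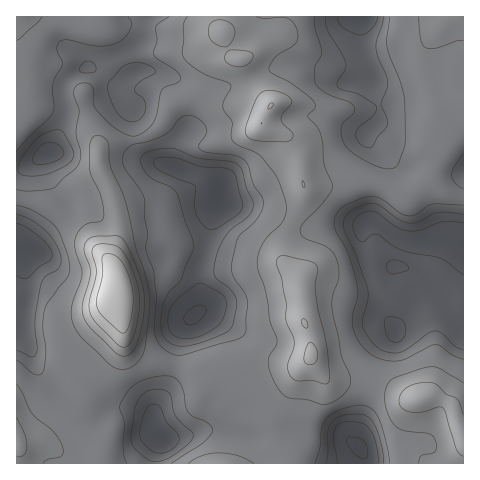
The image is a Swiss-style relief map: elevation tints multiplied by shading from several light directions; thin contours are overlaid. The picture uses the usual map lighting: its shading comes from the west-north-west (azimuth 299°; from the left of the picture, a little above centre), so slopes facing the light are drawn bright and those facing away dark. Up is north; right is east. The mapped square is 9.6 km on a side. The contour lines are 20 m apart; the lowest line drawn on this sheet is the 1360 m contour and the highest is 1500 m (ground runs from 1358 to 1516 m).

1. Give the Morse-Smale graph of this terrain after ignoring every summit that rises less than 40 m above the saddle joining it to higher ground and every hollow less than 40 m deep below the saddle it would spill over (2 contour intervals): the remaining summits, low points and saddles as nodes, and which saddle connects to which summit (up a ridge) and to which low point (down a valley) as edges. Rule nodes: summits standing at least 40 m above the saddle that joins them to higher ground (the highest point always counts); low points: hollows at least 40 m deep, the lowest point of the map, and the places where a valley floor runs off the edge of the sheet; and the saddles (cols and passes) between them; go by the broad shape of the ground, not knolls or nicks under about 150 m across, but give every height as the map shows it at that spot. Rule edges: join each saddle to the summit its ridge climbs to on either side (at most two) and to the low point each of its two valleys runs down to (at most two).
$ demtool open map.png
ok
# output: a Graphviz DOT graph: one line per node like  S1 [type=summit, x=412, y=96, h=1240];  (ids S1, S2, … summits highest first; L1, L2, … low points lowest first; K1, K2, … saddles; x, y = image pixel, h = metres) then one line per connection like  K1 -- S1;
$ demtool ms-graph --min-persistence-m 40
graph terrain {
  S1 [type=summit, x=117, y=287, h=1516];
  S2 [type=summit, x=312, y=354, h=1484];
  L1 [type=low, x=360, y=448, h=1358];
  L2 [type=low, x=195, y=315, h=1358];
  L3 [type=low, x=364, y=17, h=1363];
  L4 [type=low, x=164, y=440, h=1366];
  L5 [type=low, x=34, y=251, h=1369];
  L6 [type=low, x=428, y=241, h=1370];
  L7 [type=low, x=49, y=153, h=1371];
  K1 [type=saddle, x=295, y=151, h=1457];
  K2 [type=saddle, x=292, y=224, h=1442];
  K3 [type=saddle, x=369, y=379, h=1438];
  K4 [type=saddle, x=277, y=434, h=1435];
  K5 [type=saddle, x=384, y=186, h=1435];
  K6 [type=saddle, x=82, y=407, h=1433];
  K7 [type=saddle, x=174, y=365, h=1428];
  K8 [type=saddle, x=20, y=199, h=1424];
  K9 [type=saddle, x=136, y=140, h=1422];
  K1 -- S2;
  K1 -- L2;
  K1 -- L3;
  K2 -- S2;
  K2 -- L2;
  K2 -- L6;
  K3 -- S2;
  K3 -- L1;
  K3 -- L6;
  K4 -- S2;
  K4 -- L1;
  K4 -- L4;
  K5 -- S2;
  K5 -- L3;
  K5 -- L6;
  K6 -- S1;
  K6 -- L4;
  K6 -- L5;
  K7 -- S1;
  K7 -- S2;
  K7 -- L2;
  K7 -- L4;
  K8 -- S1;
  K8 -- L5;
  K8 -- L7;
  K9 -- S1;
  K9 -- S2;
  K9 -- L2;
  K9 -- L7;
}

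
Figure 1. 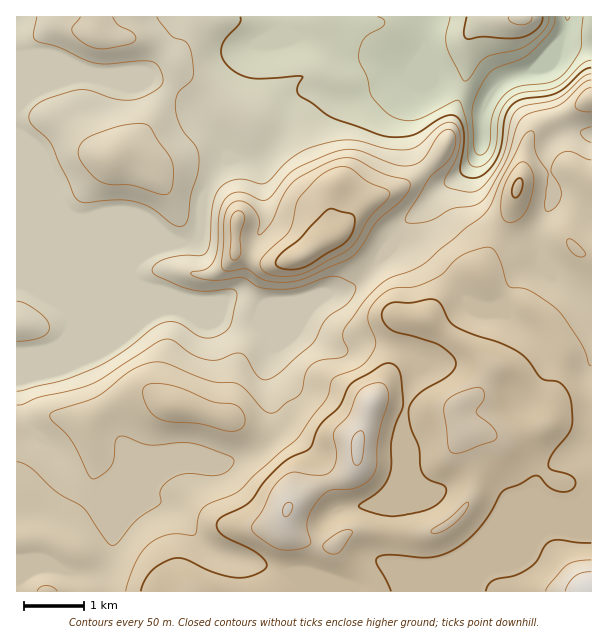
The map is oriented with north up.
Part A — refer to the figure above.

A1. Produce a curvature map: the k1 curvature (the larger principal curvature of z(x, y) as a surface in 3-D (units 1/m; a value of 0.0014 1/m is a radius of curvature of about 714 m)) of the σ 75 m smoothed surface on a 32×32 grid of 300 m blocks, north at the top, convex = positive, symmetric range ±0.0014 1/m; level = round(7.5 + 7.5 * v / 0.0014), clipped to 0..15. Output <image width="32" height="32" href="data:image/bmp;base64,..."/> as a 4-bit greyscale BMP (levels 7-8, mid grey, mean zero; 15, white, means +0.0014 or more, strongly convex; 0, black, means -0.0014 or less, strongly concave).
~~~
<image width="32" height="32" href="data:image/bmp;base64,Qk12AgAAAAAAAHYAAAAoAAAAIAAAACAAAAABAAQAAAAAAAACAAATCwAAEwsAABAAAAAAAAAAAAAAABEREQAiIiIAMzMzAERERABVVVUAZmZmAHd3dwCIiIgAmZmZAKqqqgC7u7sAzMzMAN3d3QDu7u4A////AIqYiJqJmZiIeIiIiHiImaqIiYeJmYd4mHmXd4iIh3eZmamHiZmIiKq7l4iZiId4iIiIh4iIq8uqicu6vKiIiIeIiIiId6mZu4aId3jKh3iIiIiHd4mHeLrKmYiHi4d4iIiIiIiId3iqmsuYiYmIiIiIeJh4h3d4ioa8iImYiHh3h3iXeId4mYeqvHd4mZmZh5mZmImau6mHia2IiJiImpirurqau6moiHeOuJqph3mYeHibupiIl4mJq9iImpeImHd3eKqIeKd5qXi5d3mqmJeIiHeKqHiod4l3qHebmIioqoh3eKh3mHd5qKmbuIiJl5iId4iId5h4iJvLund4qoiIiIeIiIeJiId5uYuImaiIiHiHib3tfNuHmJiKmZiHiIiIiIipf+3/+qh3eJqYeImIh4eIiGznid7YeIiImIipiIiHd5qM+XiZ2niIibuYmIiJh3i5jPqpiY3JiZi/p4l3eZmaqIqni6yqzqiIr8iJeIiamZiHh4mcyYjdqI/pu3eKqpmIh4iIiamIr+Zd56iImYmZd4iIiIiId474fOmHmph4ioeImIiIiHd6+JzO64iIiHiXiYiIiIh3d8mMqd+IiIh3mZh4iYmYd3ereYVvd3iIiJmHd3iIiHd4q4iXfZmKu7qJh3d3iIiIiLqauHt6qZiYeJqZiIiImIiavO6c"/>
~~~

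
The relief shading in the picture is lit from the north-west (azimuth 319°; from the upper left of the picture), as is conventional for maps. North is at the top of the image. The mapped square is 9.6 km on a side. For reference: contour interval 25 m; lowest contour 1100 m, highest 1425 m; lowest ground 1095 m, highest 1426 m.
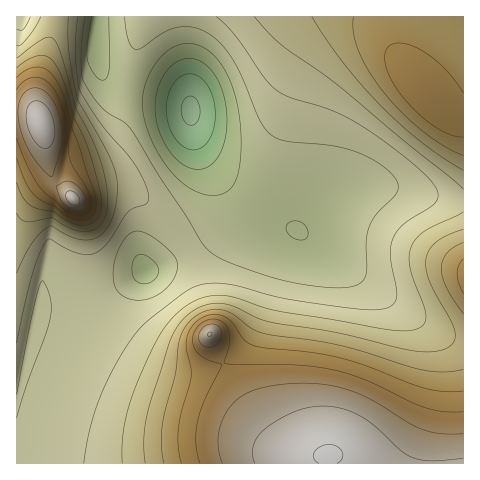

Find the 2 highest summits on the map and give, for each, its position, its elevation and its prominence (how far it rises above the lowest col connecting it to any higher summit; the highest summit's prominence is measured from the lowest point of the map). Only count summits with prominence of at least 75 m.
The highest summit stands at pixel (41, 124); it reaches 1418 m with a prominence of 211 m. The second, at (431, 95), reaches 1349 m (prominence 104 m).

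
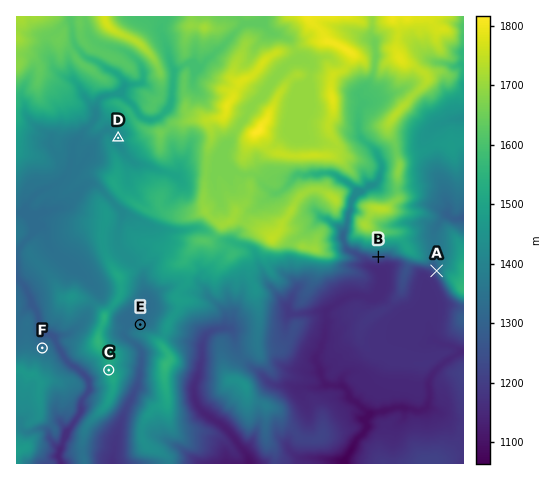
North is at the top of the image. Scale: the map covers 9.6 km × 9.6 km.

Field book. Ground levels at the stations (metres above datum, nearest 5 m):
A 1290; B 1270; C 1495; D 1410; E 1340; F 1335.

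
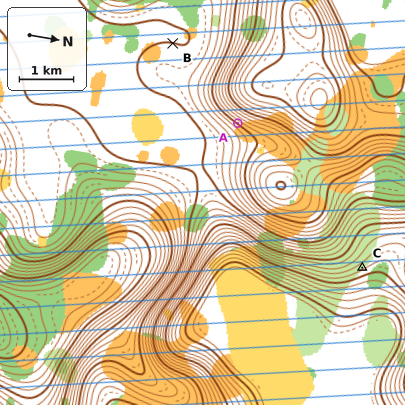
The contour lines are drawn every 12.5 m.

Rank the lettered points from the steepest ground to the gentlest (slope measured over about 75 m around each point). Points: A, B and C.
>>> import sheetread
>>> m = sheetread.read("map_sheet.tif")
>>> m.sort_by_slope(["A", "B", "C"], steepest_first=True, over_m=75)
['A', 'C', 'B']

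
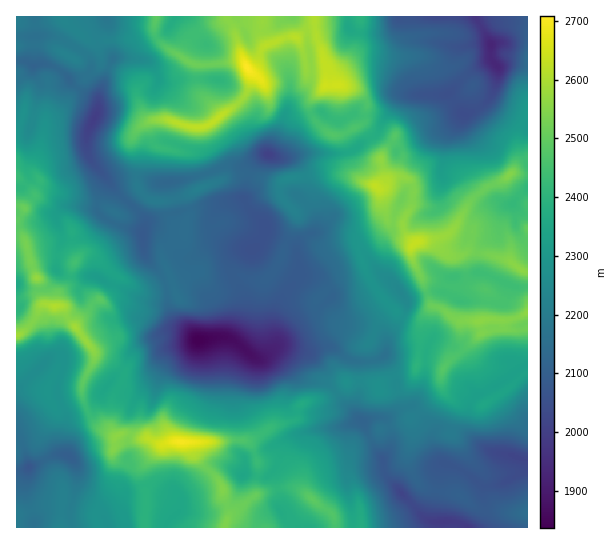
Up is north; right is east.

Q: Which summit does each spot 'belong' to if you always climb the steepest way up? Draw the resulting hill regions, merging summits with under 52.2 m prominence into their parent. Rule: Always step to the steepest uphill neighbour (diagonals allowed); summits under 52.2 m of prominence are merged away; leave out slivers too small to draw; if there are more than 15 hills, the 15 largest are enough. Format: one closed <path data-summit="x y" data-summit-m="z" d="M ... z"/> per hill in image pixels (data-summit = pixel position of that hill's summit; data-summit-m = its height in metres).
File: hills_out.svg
<path data-summit="247 67" data-summit-m="2708" d="M293 16l-276 0-1 65 9-5 9-11 13-1 12 5 16 18 22 14 0 12-10 22 0 14 2 9 18 20 0 5-8 14-2 14 8 8 10 5 28 9 2 24 16 17 4 8 3 9 0 15 4 12 7 7 19 15 29-3 30 22 9-3 9-8 10 0 17 8 5 6 4 12 4 5 12 4 9 8 5 10 23 21 9 24 10 13 4 18 39 43 9 3 7-2 1 7 34 0 4-5 4-12-2-14 1-10 17-3 10-5 12-9 1-9 4-2 0-93-5 1-25 18-20 10-6 6-4 10-1 20 10 13-15-9-19-4-5 0-5 4 0 5-1-11-19-22-18 6 5-7-3-23-13-28 3-4 1-14 13-18 6-12-2-8-6-10-24-22-13-16-19 6-25 16-19 4 1-11-3-8 0-12 5-7 13-8 1-13-11-16-6-5 5-10 0-12-4-9-9-7-10-1 22-5 47-1 23-15 6-6 6-14-32-2-10 5-9 0-12-8-5 0-20 11-6 20-9 12-9 1-4-2 18-44 18-20 6-11-3-45-1-4z"/><path data-summit="181 442" data-summit-m="2698" d="M174 331l-9 1-30 16-4 5-7 14-19 20-12 22-6 4-17 6-4 5-1-11-8-18 0-10 6-15 1-12-2-2-12 1-26 25-8 12 0 41 7 8 5 24 27-12 10-2 8 6 4 10 0 12-8 30 4 17 224 0-1-3-16-15 1-11-8-26 14-34 11-6 24-5 21-1 17-8-19-18-5-10-9-8-12-4-4-5-6-15-14-8-6-3-10 0-9 8-9 3-30-22-29 3-12-7z"/><path data-summit="417 242" data-summit-m="2632" d="M449 95l-46 0-6 4-17 27-1 7 15 11 4 7 49-24 16-12-15 19-4 9 0 16-3 8 2 14-3 6-7 8-10 4-20-2-2 2-5 11-5 20-11 16-11 11 0 2 11 14 19 16 7 11 32-9 9 2 12 8 28 0 15 3 8-19 8 3 10-2 0-165-26-13-12-11-11 11-14 7z"/><path data-summit="55 306" data-summit-m="2607" d="M59 272l-6 10-8 7-19 0-10-3 0 107 8-11 26-25 12-1 2 9-7 20 0 10 8 18 1 11 4-5 17-6 6-4 12-22 19-20 7-14 4-5 34-17 26 6-22-16-5-14-5-3-21-4-20-12-13-4-14-8-21 1z"/><path data-summit="337 85" data-summit-m="2647" d="M475 16l-74 0-4 7-7 8-8 2-23 0-8-2-3-5-1-10-53 0 14 18 3 45-6 11-18 20-18 44 4 2 9-1 9-12 6-20 16-10 9-1 12 8 9 0 10-5 30 2 6-4 7-12 7-6 44 0 22-22 23-12-1-18z"/><path data-summit="375 186" data-summit-m="2629" d="M462 115l-15 12-49 24-4-7-16-12-28 20-47 1-12 4-9 0 9 2 9 7 4 9 0 12-5 10 6 5 11 16-1 13-13 8-5 7 3 29 18-2 25-16 16-6 3 0 7 8 22-29 5-20 5-11 2-2 20 2 10-4 7-8 3-6-2-14 3-8 0-16 4-9 15-17z"/><path data-summit="527 313" data-summit-m="2563" d="M513 285l-4 1-7 18-15-3-28 0-12-8-9-2-32 9-1 11-17 26-3 16 28-5 13 3 5-10 6-2 17 8 10 10 4 9 1 17 3 7 5 5 9-3 42-27 0-78-10 1z"/><path data-summit="313 499" data-summit-m="2491" d="M362 420l-19 7-21 1-24 5-11 6-14 34 8 26-1 11 18 18 55-1 0-10-5-23 0-20 6-6 28-1 2-2z"/><path data-summit="37 278" data-summit-m="2572" d="M57 213l-18 10-18 2-5 4 1 56 9 4 19 0 11-11 1-27 4-8 0-10-4-10z"/><path data-summit="527 513" data-summit-m="2153" d="M527 460l-3 1-1 9-12 9-10 5-17 3-1 10 2 14-7 17 50-1z"/>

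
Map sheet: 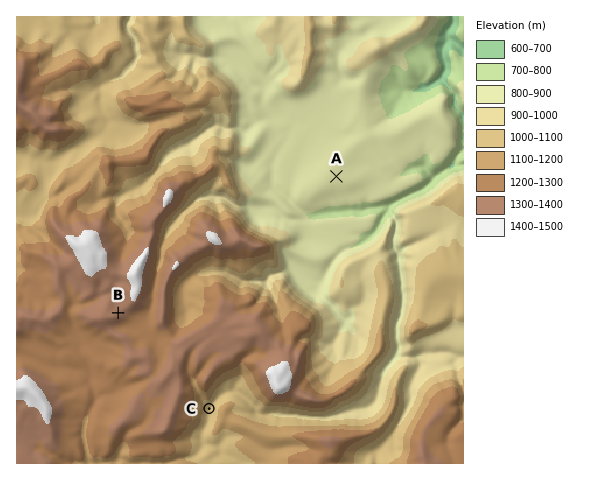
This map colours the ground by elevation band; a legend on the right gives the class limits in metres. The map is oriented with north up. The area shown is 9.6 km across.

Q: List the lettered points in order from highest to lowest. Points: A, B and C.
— B C A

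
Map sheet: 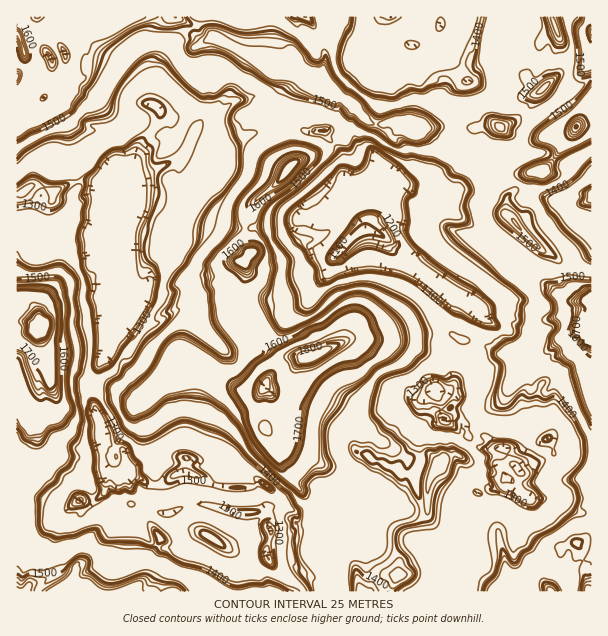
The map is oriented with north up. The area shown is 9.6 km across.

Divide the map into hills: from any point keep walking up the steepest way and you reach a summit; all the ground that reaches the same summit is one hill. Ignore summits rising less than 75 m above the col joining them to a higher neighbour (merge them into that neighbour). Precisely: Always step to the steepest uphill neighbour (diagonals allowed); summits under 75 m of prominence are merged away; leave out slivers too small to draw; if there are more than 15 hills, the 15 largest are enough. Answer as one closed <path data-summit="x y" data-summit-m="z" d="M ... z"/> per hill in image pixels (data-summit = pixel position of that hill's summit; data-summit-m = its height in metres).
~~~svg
<path data-summit="309 357" data-summit-m="1838" d="M371 230l-15 5-22 22-3 13-9 9-12 21-23 20-14 17-7 3-12 0-23 10-9-1-16-13-23-28-12 4-12 10-10 0-19-13-3-16-14-7-7 22-2 43-6 15 0 15-6 12 0 9 12 32 0 7 4 4 16 7 5 18 14-6 22-1 11 12 12-3 33 15 31 0 8-5 7 4 4 3 0 6-3 12-4 3 4 5 0 12 3 9-5 12 0 7 8 12 14 13 8 3 7 9 138 0 3-16 2-6 20-25-3-27 7-18 6-7 6 0 18-7 5-7-1-11 8-4-8-16-18 2-9-4-10-12-6-1-15-12-6-8 0-12-6-11 13 1 7-8-2-23-12-24 0-18 17-22-26-20-38-24-9-16z"/><path data-summit="39 330" data-summit-m="1840" d="M161 112l-4 11-18 23-7 22-13 8-8 0-4 10-17-5-12 0-24 11-15-6-7 0-16 9 0 314 5-1 8-6 10-2 21 8 8 0 10-8 17 0 7 12 36 17 21 18 14 0 9 5 16 1 29 17 10 1 2 21 63 0 0-2-6-7-8-3-14-13-8-12 0-7 5-12-3-9 0-12-4-5 4-3 3-12 0-6-4-3-7-4-8 5-31 0-33-15-12 3-11-12-22 1-14 6-5-18-16-7-4-4 0-7-8-21-4-20 5-6 1-21 6-15 2-43 6-15 3-21-1-20-3-4-8-3 8-1 8-4 36 1 13-3 8-13 2-7 14-27 10-8 12-34 2-9-7-7-12-5-6 2z"/><path data-summit="591 323" data-summit-m="1720" d="M458 142l-5 0-11 7-8 18-6 7-5 0-12 8-19 4-7 9-6 18-5 5-6 2-2 4 0 6 18 6 9 16 38 24 25 19 17 9 11 14-3 17-7 13-11 11-9 25-7 7-7 1 6 0 10 7-2 12-8 8 13 1 7 6 2 10 15 0 12 12 9 0 6 13 6 7 11-8 5-10 13-11 5 2 4 14 4 2 6 0 14-7 13 0 1-198-16 7-15 12-12 0-40-27-30-14-20-13-10-12-7-4-3-10 14 1 26-14 11-1-3-6 0-9-13-4-5-8z"/><path data-summit="333 90" data-summit-m="1594" d="M327 16l-129 0-2 8-26 19-10 16-6 19-3 26 5 2 6 8 29 16 3 0 9-9 10-3 18-15 18-6 11 1 9 8 13 6 20 16 0-12 4-6 3 0 5 19 10 3 18 21 1 23 8 17 33-3 12-6 15-2 12-8 5 0 6-7 8-18 14-8-6-22 2-9 8-9 0-11 6-10-32-43-15 7-9 0-20 21-9 13-9 1-14-17 0-11-3-7-22-10-5-7z"/><path data-summit="17 33" data-summit-m="1687" d="M197 16l-180 0-1 178 8-2 8-6 7 0 15 6 24-11 12 0 17 5 4-10 8 0 10-6 5-8 5-16 21-29 0-7-9-6 3-26 4-10 0-6 11-18 27-20z"/><path data-summit="252 252" data-summit-m="1714" d="M387 188l-31 5-17 11-15 13-25 0-6 6-14 3-39 3-28-7-3 2-6 0-11-2-12-8-6 17-9 9-46 0-8 4-8 1 9 4 3 9-3 27 15 8 1 12 4 7 21 12 6-2 12-10 12-4 21 25 21 17 15-2 14-8 16-2 10-8 7-10 23-20 12-21 9-9 3-13 22-22 10-5 2-10 6-2 5-5z"/><path data-summit="65 591" data-summit-m="1593" d="M95 500l-17 0-10 8-14-2-15-6-10 2-13 8 1 82 221-1-1-20-10-1-29-17-16-1-9-5-14 0-21-18-36-17z"/><path data-summit="288 168" data-summit-m="1713" d="M305 130l-17 3-31-1-29 16-13-2-13 37-10 8-5 9 1 4 21 12 2 3-10-5-4 0 0-3-6 1-1-2 3-1-4-3-6 2-1 2 3 0 1 3-4-1-1 3 5 2 2-2 0-4 3 6 1-3 3 4 4 0-1 5 8-5-3 6 3-2 1 2 5-2 28 7 39-3 14-3 6-6 7 1 21-2 12-12 16-10-6-3-5-11-1-24-5-7-14-17z"/><path data-summit="590 591" data-summit-m="1590" d="M507 478l-7 8-9 4-15 3-6 7-7 18 3 27-20 25-2 6-2 15 82 1 0-13-10-19 1-22 12 6 22 22 8 4 3 3 1 5 8-1 2 2-2 13 22 0 1-79-14-1-24-13-29 0-8-13z"/><path data-summit="515 222" data-summit-m="1578" d="M486 176l-7 2-21 12-17 2 1 9 7 4 10 12 20 13 30 14 40 27 12 0 15-12 16-8-1-55-18 0-9 4-16-1-18-5-14-12z"/><path data-summit="576 126" data-summit-m="1702" d="M591 79l-12 7-13 2-2 5-19 16-22 23 0 5-5 7 0 9-5 7-19 0-7 2 1 14 6 4 22 2 14 12 18 5 16 1 9-4 18 0z"/><path data-summit="543 89" data-summit-m="1584" d="M440 26l-6 12 28 37 5 5 7 2 15 9 15 13 6 4 11 0 9 8 6 2 28-25 6-21-1-11-17 1-7-2-5 4-18-9-6-6-21 6-21-1-27-16-7-6z"/><path data-summit="500 128" data-summit-m="1585" d="M470 80l-7 4-3 6 0 11-8 9-2 9 6 22 8 4 6 10 9 5 34 0 5-7 0-9 5-7 0-5 12-13-14-11-11 0-6-4-15-13z"/><path data-summit="555 27" data-summit-m="1583" d="M567 16l-46 0-4 13-1 19 6 7 18 9 5-4 7 2 17-1 2-7 0-18-3-7z"/><path data-summit="551 591" data-summit-m="1574" d="M515 538l-1 22 10 19 0 12 43 1 4-13-2-2-8 1-1-5-3-3-8-4-22-22z"/>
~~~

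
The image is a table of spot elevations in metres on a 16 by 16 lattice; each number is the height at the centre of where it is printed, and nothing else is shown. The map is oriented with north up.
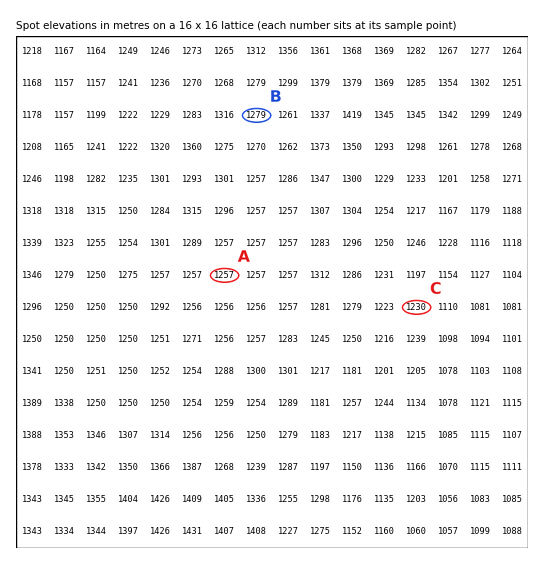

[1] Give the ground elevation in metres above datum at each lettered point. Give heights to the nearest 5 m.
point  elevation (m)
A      1255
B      1280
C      1230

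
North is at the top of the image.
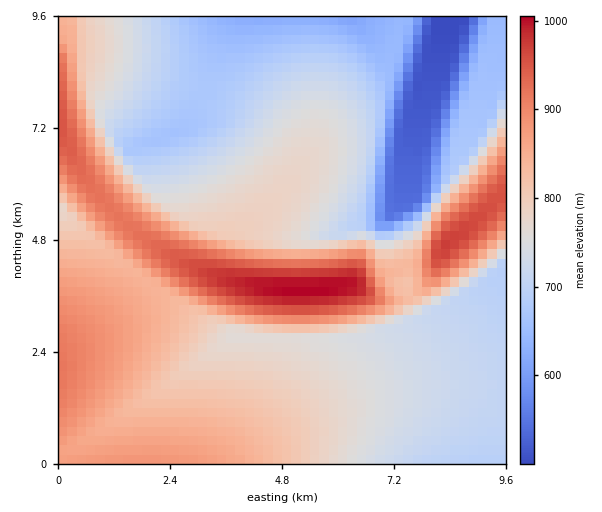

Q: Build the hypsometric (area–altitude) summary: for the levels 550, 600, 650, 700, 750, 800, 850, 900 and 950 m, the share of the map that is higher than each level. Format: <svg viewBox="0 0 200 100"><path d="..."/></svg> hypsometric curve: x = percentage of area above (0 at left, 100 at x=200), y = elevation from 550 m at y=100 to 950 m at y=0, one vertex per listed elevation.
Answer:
<svg viewBox="0 0 200 100"><path d="M191 100l-3-12-8-13-27-13-41-12-36-12-26-13-26-13-15-12"/></svg>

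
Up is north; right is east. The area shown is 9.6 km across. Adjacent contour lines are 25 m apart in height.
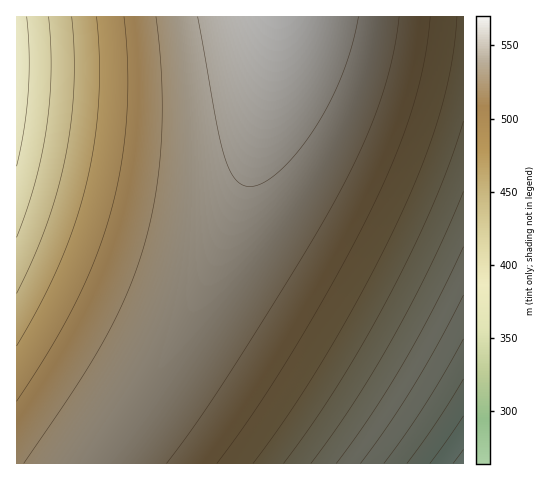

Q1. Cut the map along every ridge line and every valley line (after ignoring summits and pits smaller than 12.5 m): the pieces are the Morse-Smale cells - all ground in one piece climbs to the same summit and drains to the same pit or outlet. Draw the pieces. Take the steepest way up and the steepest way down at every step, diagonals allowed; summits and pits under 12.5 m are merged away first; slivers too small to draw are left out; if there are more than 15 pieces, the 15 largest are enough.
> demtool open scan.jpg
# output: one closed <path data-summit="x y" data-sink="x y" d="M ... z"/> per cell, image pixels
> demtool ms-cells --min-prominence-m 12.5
<path data-summit="278 17" data-sink="463 463" d="M463 16l-185 1-3 43-11 57-15 55-22 62-30 67-21 40-49 78-29 39-2 6 368-1z"/><path data-summit="278 17" data-sink="17 62" d="M278 16l-262 1 1 447 78 0 32-45 40-62 28-51 19-42 35-92 21-83 6-40z"/>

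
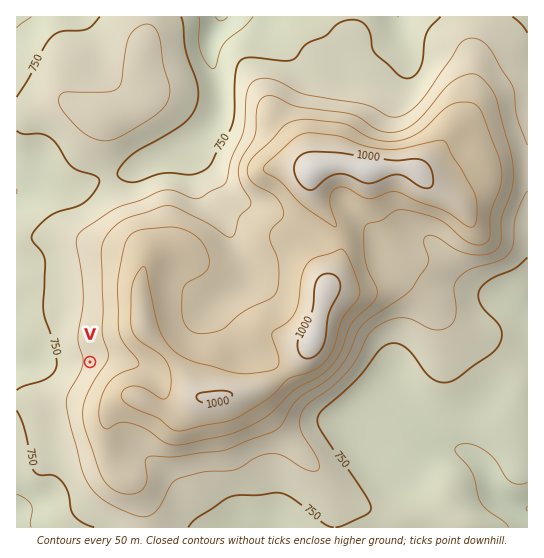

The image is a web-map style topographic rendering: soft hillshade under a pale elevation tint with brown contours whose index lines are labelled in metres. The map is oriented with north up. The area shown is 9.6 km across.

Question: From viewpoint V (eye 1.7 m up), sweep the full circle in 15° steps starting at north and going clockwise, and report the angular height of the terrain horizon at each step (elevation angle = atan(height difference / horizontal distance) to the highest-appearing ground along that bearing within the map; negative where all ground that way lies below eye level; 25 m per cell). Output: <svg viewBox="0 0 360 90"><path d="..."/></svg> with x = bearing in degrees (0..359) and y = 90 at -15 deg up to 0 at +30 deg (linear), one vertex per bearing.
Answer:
<svg viewBox="0 0 360 90"><path d="M0 58l15-3 15-5 15-4 15-2 15 2 15 1 15-2 15-3 15-1 15 2 15 4 15 5 15 5 15 4 15 3 15 0 15 2 15 3 15-1 15-1 15-2 15-2 15-2"/></svg>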